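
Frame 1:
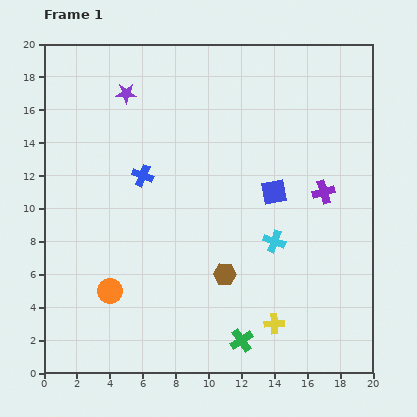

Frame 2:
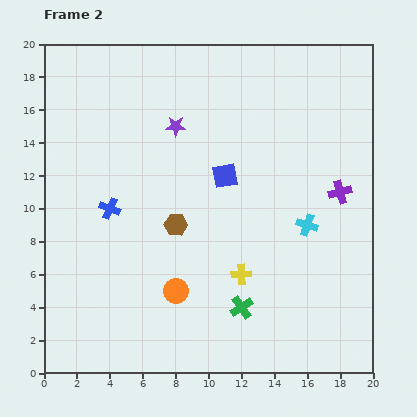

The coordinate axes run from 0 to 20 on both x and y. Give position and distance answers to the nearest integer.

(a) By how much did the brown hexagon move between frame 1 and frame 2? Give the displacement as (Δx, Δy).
(-3, 3)

The brown hexagon was at (11, 6) in frame 1 and (8, 9) in frame 2.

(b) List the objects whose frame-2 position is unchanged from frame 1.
none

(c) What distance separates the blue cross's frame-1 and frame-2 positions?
3

The blue cross moved from (6, 12) to (4, 10), a distance of √(2² + 2²) ≈ 3.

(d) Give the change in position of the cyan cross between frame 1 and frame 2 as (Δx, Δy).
(2, 1)

The cyan cross was at (14, 8) in frame 1 and (16, 9) in frame 2.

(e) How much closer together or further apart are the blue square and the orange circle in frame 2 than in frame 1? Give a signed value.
-4

Distance in frame 1: 12. Distance in frame 2: 8.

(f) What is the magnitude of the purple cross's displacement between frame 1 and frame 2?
1

The purple cross moved from (17, 11) to (18, 11), a distance of √(1² + 0²) ≈ 1.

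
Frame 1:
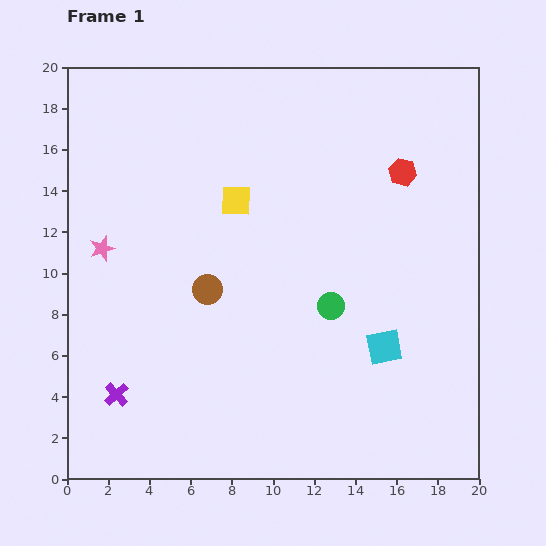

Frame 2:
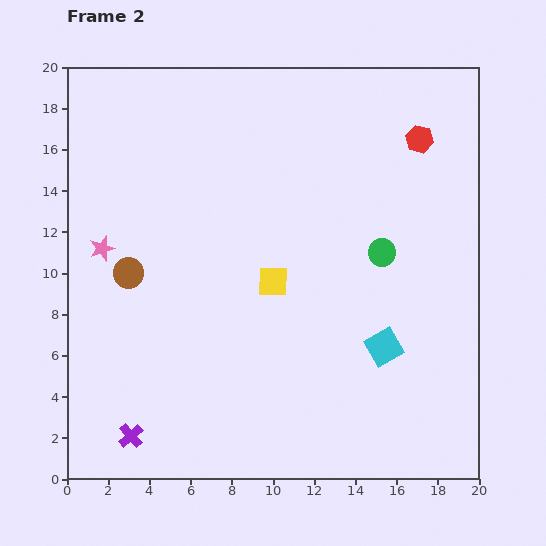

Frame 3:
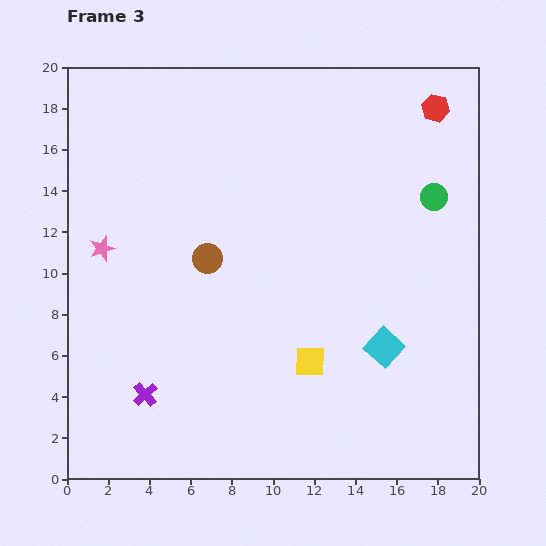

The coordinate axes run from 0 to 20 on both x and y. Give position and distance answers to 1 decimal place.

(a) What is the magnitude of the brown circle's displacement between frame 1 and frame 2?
3.9

The brown circle moved from (6.8, 9.2) to (3.0, 10.0), a distance of √(3.8² + 0.8²) ≈ 3.9.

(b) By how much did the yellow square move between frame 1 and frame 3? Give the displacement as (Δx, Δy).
(3.6, -7.8)

The yellow square was at (8.2, 13.5) in frame 1 and (11.8, 5.7) in frame 3.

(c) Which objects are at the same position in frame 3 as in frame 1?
the cyan square, the pink star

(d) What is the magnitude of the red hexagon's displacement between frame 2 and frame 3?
1.7

The red hexagon moved from (17.1, 16.5) to (17.9, 18.0), a distance of √(0.8² + 1.5²) ≈ 1.7.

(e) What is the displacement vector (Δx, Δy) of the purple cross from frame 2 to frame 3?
(0.7, 2.0)

The purple cross was at (3.1, 2.1) in frame 2 and (3.8, 4.1) in frame 3.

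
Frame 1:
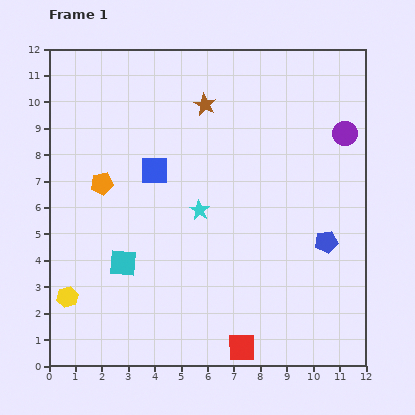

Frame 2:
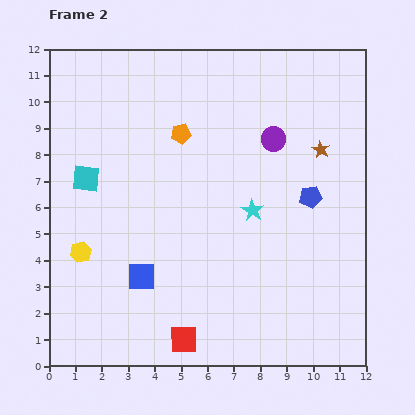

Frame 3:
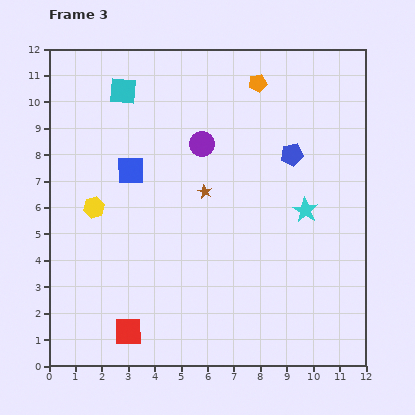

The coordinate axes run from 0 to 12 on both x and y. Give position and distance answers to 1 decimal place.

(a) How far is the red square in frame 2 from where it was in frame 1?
2.2

The red square moved from (7.3, 0.7) to (5.1, 1.0), a distance of √(2.2² + 0.3²) ≈ 2.2.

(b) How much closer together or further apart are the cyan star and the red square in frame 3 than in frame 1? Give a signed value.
+2.7

Distance in frame 1: 5.4. Distance in frame 3: 8.1.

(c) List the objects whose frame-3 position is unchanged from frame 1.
none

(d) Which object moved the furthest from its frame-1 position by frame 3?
the orange pentagon

(moved 7.0; next 6.5)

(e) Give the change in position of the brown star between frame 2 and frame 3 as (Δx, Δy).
(-4.4, -1.6)

The brown star was at (10.3, 8.2) in frame 2 and (5.9, 6.6) in frame 3.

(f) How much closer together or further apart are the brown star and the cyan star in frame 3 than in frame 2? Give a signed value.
+0.4

Distance in frame 2: 3.5. Distance in frame 3: 3.9.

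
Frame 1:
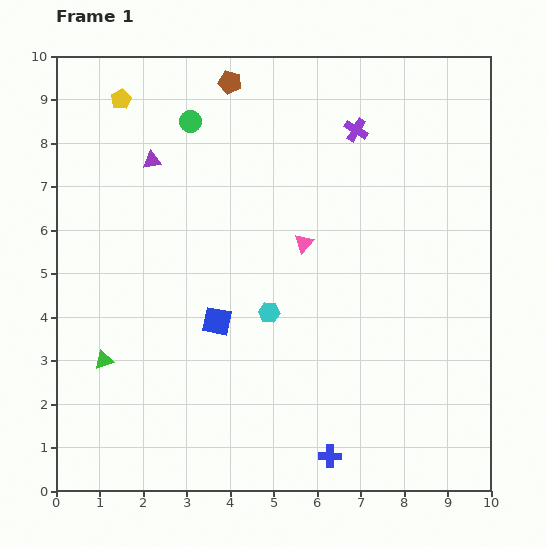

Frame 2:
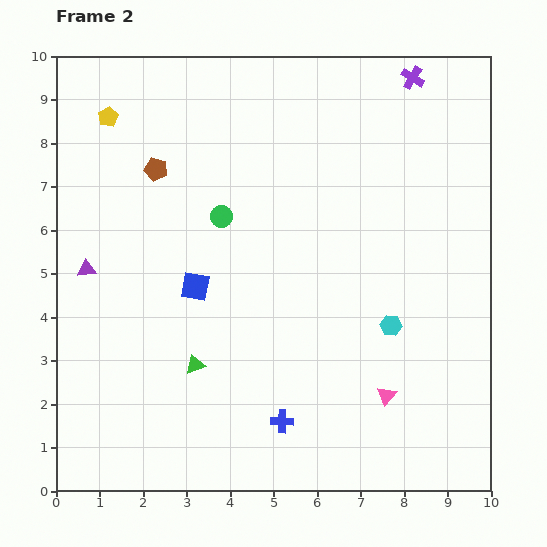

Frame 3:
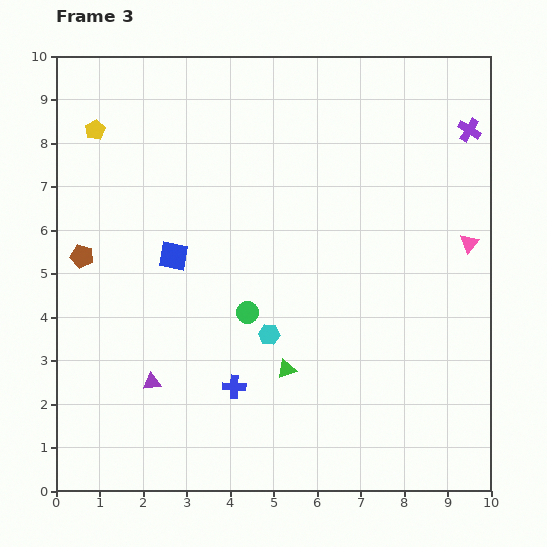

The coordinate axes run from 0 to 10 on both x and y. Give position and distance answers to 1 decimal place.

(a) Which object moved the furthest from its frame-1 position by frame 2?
the pink triangle

(moved 4.0; next 2.9)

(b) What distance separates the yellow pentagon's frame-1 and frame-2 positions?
0.5

The yellow pentagon moved from (1.5, 9.0) to (1.2, 8.6), a distance of √(0.3² + 0.4²) ≈ 0.5.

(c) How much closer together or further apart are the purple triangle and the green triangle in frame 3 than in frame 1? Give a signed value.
-1.6

Distance in frame 1: 4.7. Distance in frame 3: 3.1.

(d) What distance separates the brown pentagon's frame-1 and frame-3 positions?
5.2

The brown pentagon moved from (4.0, 9.4) to (0.6, 5.4), a distance of √(3.4² + 4.0²) ≈ 5.2.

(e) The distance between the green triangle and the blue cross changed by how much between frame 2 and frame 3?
-1.1

Distance in frame 2: 2.4. Distance in frame 3: 1.3.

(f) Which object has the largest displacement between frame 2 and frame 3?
the pink triangle

(moved 4.0; next 3.0)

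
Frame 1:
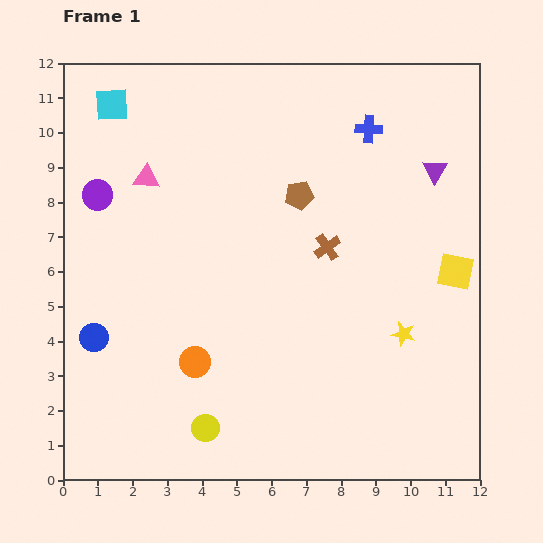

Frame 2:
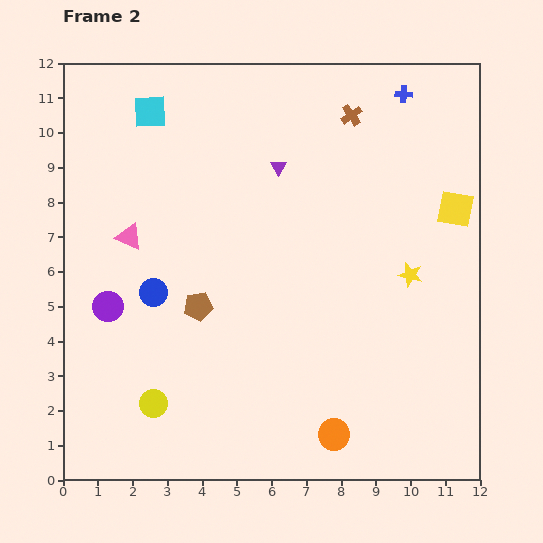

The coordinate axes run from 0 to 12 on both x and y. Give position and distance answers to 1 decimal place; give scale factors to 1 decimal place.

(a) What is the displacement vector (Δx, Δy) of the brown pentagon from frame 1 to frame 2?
(-2.9, -3.2)

The brown pentagon was at (6.8, 8.2) in frame 1 and (3.9, 5.0) in frame 2.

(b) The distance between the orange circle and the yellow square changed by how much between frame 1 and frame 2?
-0.5

Distance in frame 1: 7.9. Distance in frame 2: 7.4.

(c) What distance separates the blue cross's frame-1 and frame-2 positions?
1.4

The blue cross moved from (8.8, 10.1) to (9.8, 11.1), a distance of √(1.0² + 1.0²) ≈ 1.4.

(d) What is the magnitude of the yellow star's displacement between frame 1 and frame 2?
1.7

The yellow star moved from (9.8, 4.2) to (10.0, 5.9), a distance of √(0.2² + 1.7²) ≈ 1.7.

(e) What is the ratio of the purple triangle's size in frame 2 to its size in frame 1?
0.6×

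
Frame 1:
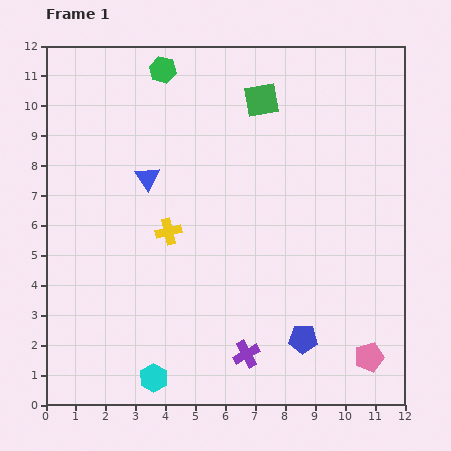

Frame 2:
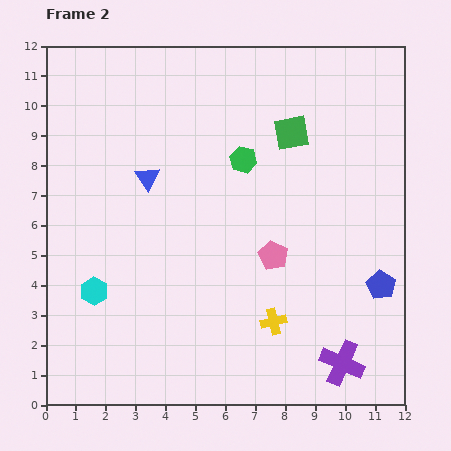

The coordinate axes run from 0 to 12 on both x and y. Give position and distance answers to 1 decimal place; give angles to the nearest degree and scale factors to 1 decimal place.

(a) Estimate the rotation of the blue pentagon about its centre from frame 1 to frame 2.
28° clockwise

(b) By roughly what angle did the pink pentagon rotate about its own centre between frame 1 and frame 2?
29° counter-clockwise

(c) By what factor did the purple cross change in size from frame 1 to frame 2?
1.7×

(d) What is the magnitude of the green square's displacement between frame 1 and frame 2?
1.5

The green square moved from (7.2, 10.2) to (8.2, 9.1), a distance of √(1.0² + 1.1²) ≈ 1.5.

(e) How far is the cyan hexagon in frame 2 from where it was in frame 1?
3.5

The cyan hexagon moved from (3.6, 0.9) to (1.6, 3.8), a distance of √(2.0² + 2.9²) ≈ 3.5.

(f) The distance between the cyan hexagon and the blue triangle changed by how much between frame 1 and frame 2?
-2.5

Distance in frame 1: 6.7. Distance in frame 2: 4.2.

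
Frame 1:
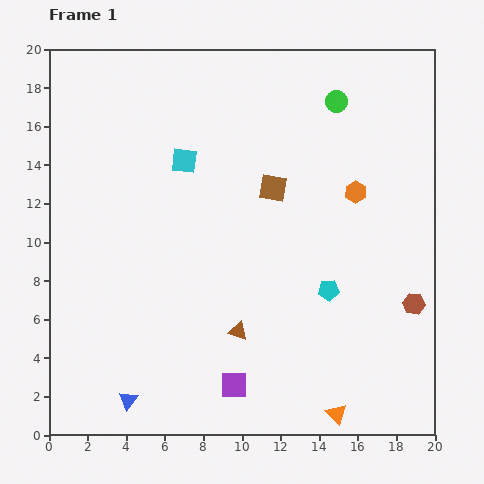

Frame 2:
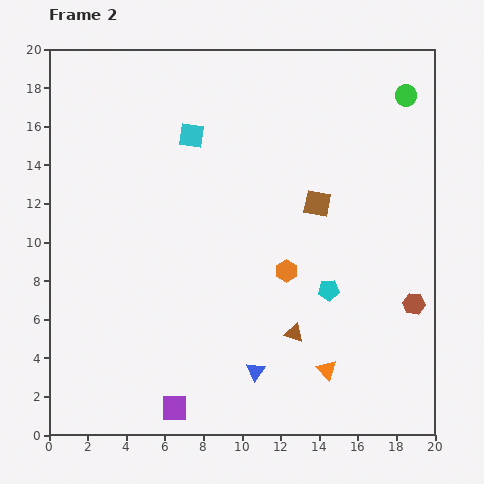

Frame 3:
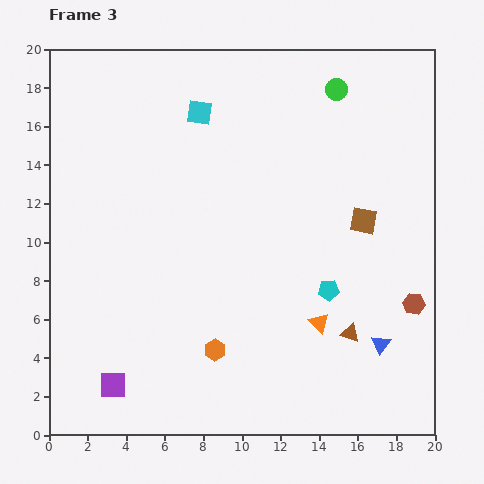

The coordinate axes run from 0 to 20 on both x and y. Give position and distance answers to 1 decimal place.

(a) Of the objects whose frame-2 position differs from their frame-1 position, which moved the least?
the cyan square

(moved 1.4)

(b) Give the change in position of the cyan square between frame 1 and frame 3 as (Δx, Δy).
(0.8, 2.5)

The cyan square was at (7.0, 14.2) in frame 1 and (7.8, 16.7) in frame 3.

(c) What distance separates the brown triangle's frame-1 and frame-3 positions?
5.8

The brown triangle moved from (9.8, 5.4) to (15.6, 5.3), a distance of √(5.8² + 0.1²) ≈ 5.8.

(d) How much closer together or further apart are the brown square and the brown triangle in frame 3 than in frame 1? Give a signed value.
-1.8

Distance in frame 1: 7.6. Distance in frame 3: 5.8.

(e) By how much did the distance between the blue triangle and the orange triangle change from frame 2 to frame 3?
-0.3

Distance in frame 2: 3.7. Distance in frame 3: 3.4.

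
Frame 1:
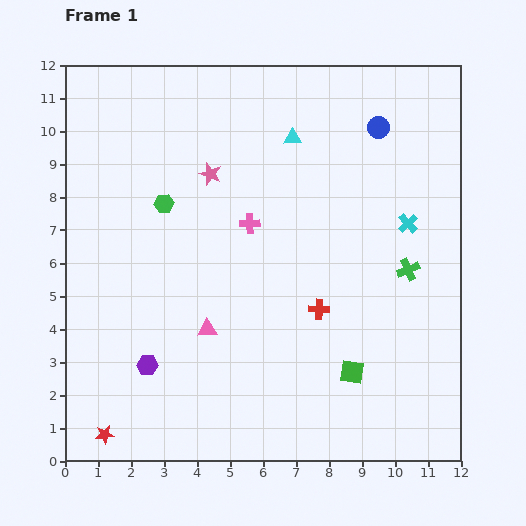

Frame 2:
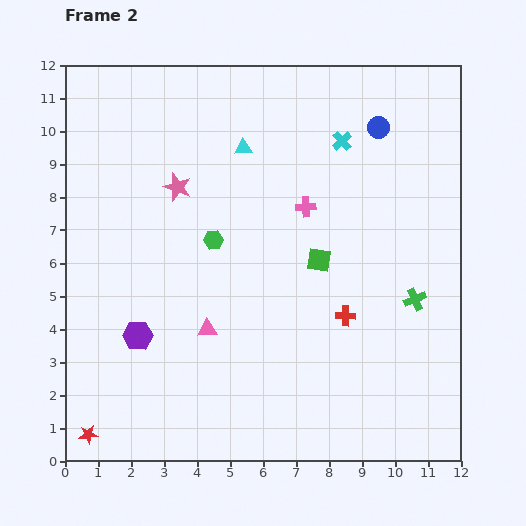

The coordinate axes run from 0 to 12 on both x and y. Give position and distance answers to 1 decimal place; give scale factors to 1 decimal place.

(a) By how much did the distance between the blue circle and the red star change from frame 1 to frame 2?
+0.3

Distance in frame 1: 12.5. Distance in frame 2: 12.8.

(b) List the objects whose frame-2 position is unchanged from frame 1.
the pink triangle, the blue circle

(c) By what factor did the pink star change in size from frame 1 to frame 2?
1.3×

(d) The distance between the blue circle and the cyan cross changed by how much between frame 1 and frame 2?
-1.8

Distance in frame 1: 3.0. Distance in frame 2: 1.2.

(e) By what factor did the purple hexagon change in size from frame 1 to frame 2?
1.4×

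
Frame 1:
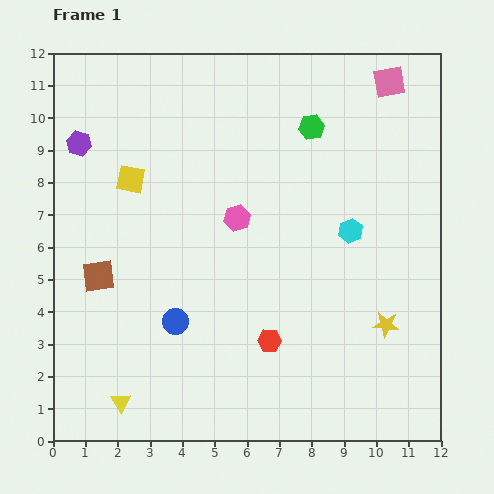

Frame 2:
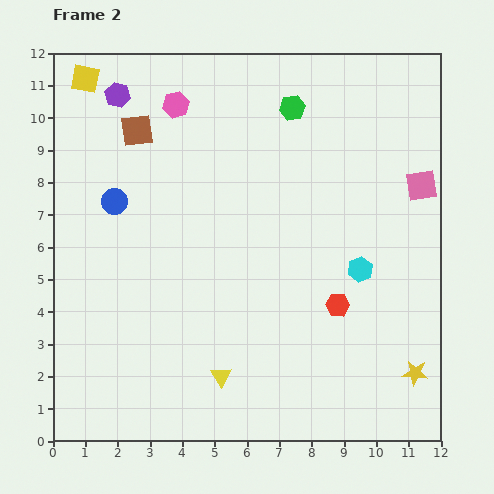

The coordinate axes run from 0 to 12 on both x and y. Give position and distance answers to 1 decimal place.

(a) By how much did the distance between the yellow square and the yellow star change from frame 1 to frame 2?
+4.6

Distance in frame 1: 9.1. Distance in frame 2: 13.7.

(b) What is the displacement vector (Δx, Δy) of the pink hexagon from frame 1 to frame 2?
(-1.9, 3.5)

The pink hexagon was at (5.7, 6.9) in frame 1 and (3.8, 10.4) in frame 2.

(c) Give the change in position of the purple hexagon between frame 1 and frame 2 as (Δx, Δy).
(1.2, 1.5)

The purple hexagon was at (0.8, 9.2) in frame 1 and (2.0, 10.7) in frame 2.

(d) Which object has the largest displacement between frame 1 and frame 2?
the brown square

(moved 4.7; next 4.2)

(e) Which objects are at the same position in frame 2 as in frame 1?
none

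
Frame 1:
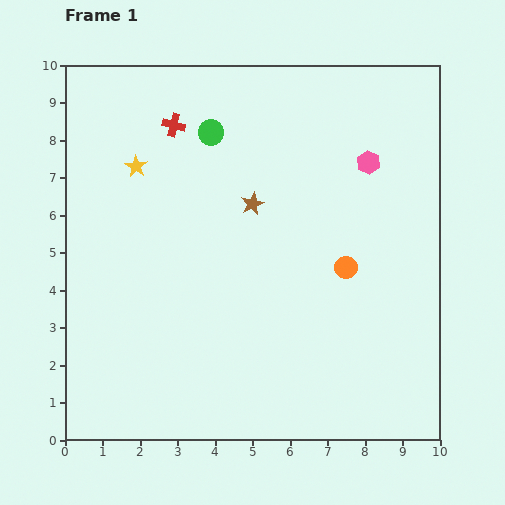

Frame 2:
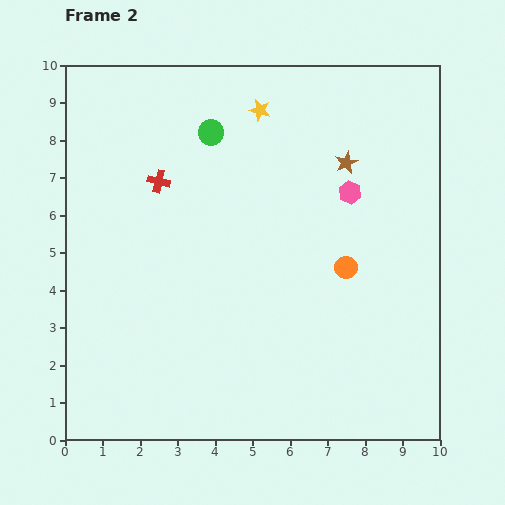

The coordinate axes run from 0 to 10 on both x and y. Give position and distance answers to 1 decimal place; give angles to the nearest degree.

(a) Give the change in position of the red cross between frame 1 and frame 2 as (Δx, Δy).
(-0.4, -1.5)

The red cross was at (2.9, 8.4) in frame 1 and (2.5, 6.9) in frame 2.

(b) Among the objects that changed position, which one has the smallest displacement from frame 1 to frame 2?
the pink hexagon

(moved 0.9)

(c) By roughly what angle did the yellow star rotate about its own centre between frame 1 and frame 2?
18° counter-clockwise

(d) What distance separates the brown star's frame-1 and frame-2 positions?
2.7

The brown star moved from (5.0, 6.3) to (7.5, 7.4), a distance of √(2.5² + 1.1²) ≈ 2.7.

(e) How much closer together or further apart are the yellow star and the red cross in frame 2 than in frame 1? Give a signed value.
+1.8

Distance in frame 1: 1.5. Distance in frame 2: 3.3.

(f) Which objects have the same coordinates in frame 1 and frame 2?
the green circle, the orange circle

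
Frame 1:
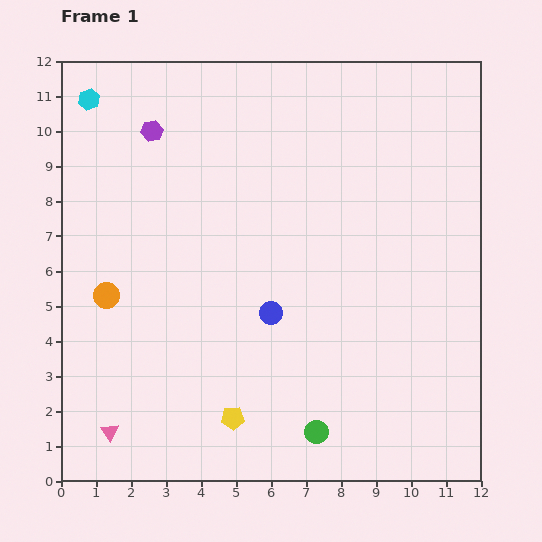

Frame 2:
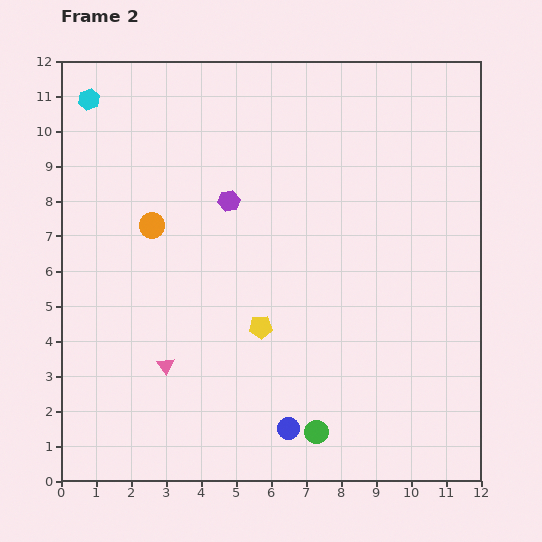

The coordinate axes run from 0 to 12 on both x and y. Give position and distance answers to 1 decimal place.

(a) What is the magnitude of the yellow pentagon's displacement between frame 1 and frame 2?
2.7

The yellow pentagon moved from (4.9, 1.8) to (5.7, 4.4), a distance of √(0.8² + 2.6²) ≈ 2.7.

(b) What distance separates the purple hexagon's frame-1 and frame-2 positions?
3.0

The purple hexagon moved from (2.6, 10.0) to (4.8, 8.0), a distance of √(2.2² + 2.0²) ≈ 3.0.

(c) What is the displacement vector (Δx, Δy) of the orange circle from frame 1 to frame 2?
(1.3, 2.0)

The orange circle was at (1.3, 5.3) in frame 1 and (2.6, 7.3) in frame 2.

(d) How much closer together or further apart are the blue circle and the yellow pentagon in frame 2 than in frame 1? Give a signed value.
-0.2

Distance in frame 1: 3.2. Distance in frame 2: 3.0.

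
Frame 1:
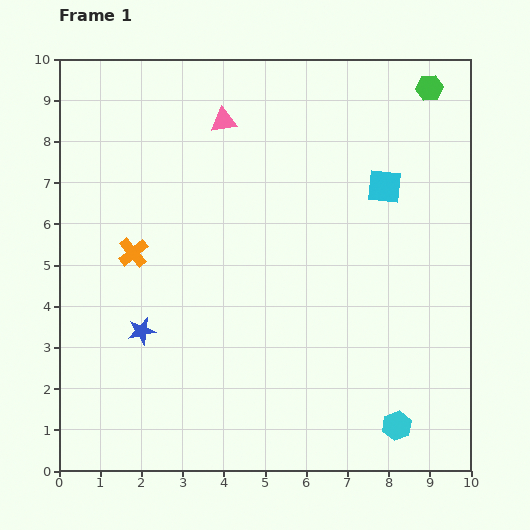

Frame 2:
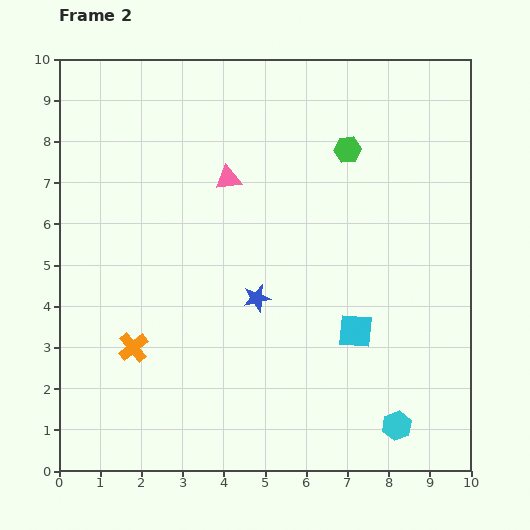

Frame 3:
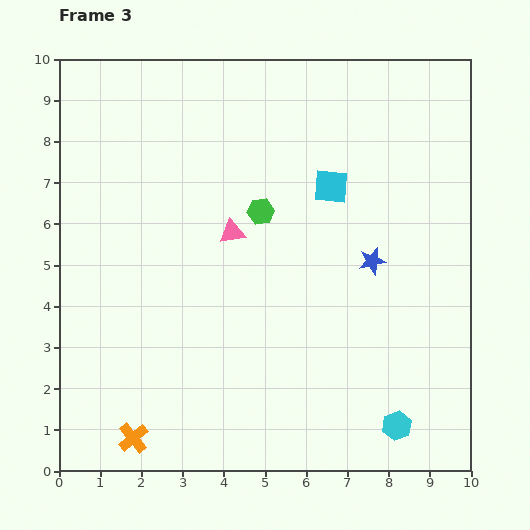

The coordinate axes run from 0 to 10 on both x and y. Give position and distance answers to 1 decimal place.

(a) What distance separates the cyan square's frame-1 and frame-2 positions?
3.6

The cyan square moved from (7.9, 6.9) to (7.2, 3.4), a distance of √(0.7² + 3.5²) ≈ 3.6.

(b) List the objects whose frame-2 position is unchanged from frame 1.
the cyan hexagon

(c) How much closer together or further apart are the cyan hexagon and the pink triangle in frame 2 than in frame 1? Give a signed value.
-1.2

Distance in frame 1: 8.5. Distance in frame 2: 7.3.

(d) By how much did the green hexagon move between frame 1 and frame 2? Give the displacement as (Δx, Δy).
(-2.0, -1.5)

The green hexagon was at (9.0, 9.3) in frame 1 and (7.0, 7.8) in frame 2.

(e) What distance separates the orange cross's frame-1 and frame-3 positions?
4.5

The orange cross moved from (1.8, 5.3) to (1.8, 0.8), a distance of √(0.0² + 4.5²) ≈ 4.5.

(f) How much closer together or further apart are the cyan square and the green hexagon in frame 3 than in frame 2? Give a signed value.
-2.6

Distance in frame 2: 4.4. Distance in frame 3: 1.8.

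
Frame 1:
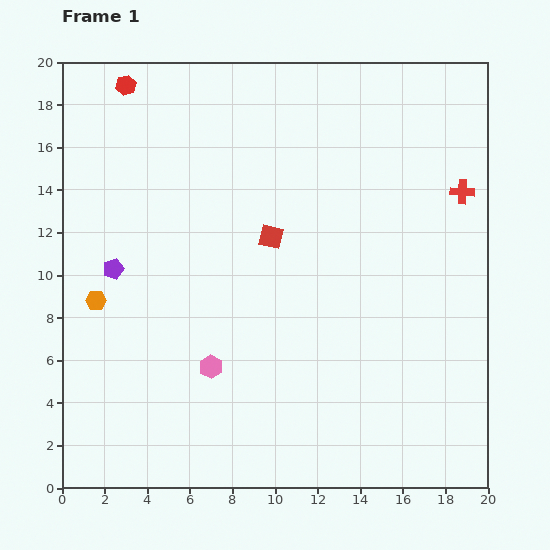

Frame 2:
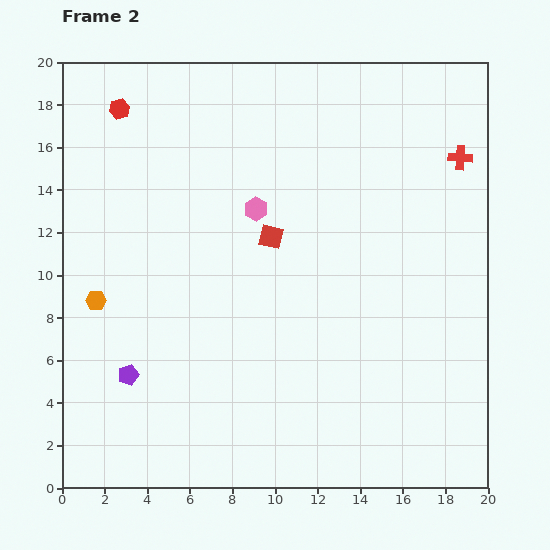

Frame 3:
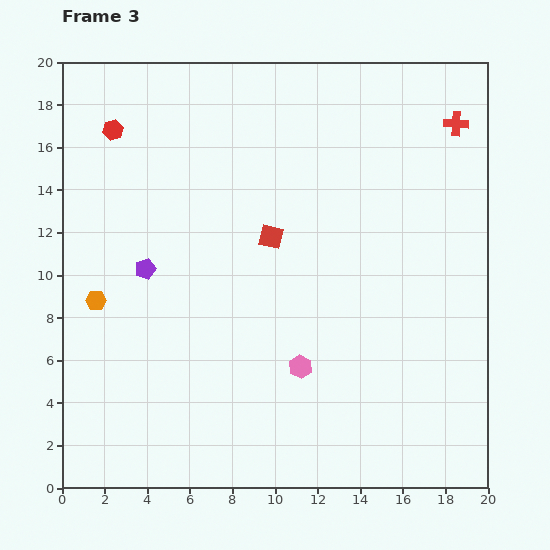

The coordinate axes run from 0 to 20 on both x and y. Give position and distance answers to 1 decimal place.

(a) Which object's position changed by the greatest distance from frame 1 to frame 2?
the pink hexagon

(moved 7.7; next 5.0)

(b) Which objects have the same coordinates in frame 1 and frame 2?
the red square, the orange hexagon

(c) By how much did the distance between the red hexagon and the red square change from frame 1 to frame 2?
-0.5

Distance in frame 1: 9.8. Distance in frame 2: 9.3.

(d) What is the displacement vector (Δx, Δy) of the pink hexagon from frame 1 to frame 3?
(4.2, 0.0)

The pink hexagon was at (7.0, 5.7) in frame 1 and (11.2, 5.7) in frame 3.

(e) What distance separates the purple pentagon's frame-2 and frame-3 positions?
5.1

The purple pentagon moved from (3.1, 5.3) to (3.9, 10.3), a distance of √(0.8² + 5.0²) ≈ 5.1.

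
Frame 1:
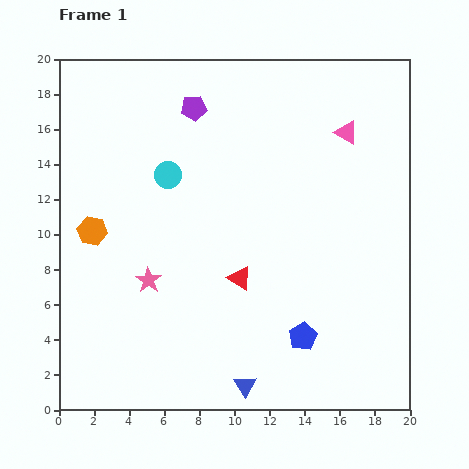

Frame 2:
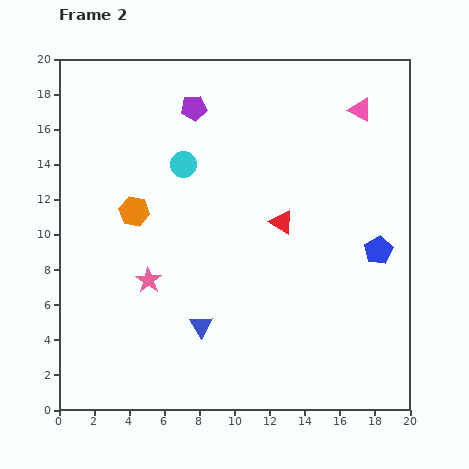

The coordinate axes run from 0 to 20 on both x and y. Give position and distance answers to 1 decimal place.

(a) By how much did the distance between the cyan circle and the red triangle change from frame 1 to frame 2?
-0.7

Distance in frame 1: 7.2. Distance in frame 2: 6.5.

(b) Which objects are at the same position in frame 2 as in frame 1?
the purple pentagon, the pink star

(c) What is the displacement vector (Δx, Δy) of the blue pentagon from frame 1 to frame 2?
(4.3, 4.9)

The blue pentagon was at (13.9, 4.2) in frame 1 and (18.2, 9.1) in frame 2.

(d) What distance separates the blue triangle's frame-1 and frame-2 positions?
4.2

The blue triangle moved from (10.6, 1.4) to (8.1, 4.8), a distance of √(2.5² + 3.4²) ≈ 4.2.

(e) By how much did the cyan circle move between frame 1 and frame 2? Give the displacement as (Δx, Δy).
(0.9, 0.6)

The cyan circle was at (6.2, 13.4) in frame 1 and (7.1, 14.0) in frame 2.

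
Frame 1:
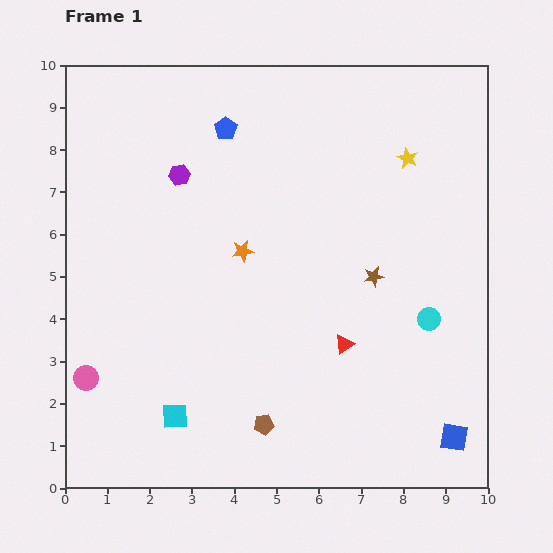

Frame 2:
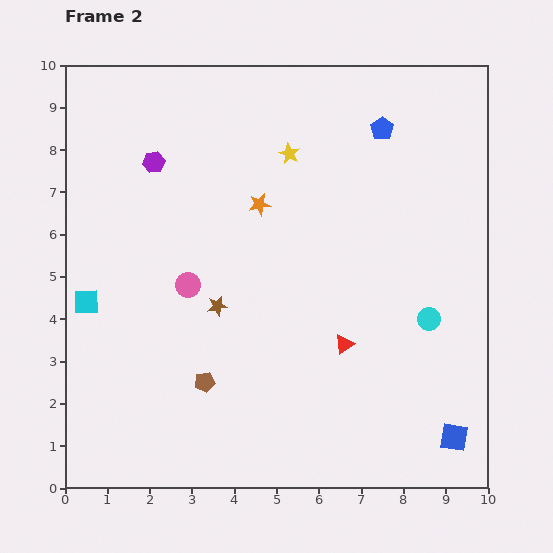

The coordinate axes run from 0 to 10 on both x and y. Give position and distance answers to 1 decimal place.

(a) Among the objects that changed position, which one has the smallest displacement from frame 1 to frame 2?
the purple hexagon

(moved 0.7)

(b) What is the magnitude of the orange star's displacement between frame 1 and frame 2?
1.2

The orange star moved from (4.2, 5.6) to (4.6, 6.7), a distance of √(0.4² + 1.1²) ≈ 1.2.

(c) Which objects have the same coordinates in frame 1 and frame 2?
the cyan circle, the blue square, the red triangle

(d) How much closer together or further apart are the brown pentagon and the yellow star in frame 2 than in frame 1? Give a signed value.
-1.4

Distance in frame 1: 7.2. Distance in frame 2: 5.8.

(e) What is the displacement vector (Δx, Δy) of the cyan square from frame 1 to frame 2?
(-2.1, 2.7)

The cyan square was at (2.6, 1.7) in frame 1 and (0.5, 4.4) in frame 2.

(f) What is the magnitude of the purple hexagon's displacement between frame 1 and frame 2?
0.7

The purple hexagon moved from (2.7, 7.4) to (2.1, 7.7), a distance of √(0.6² + 0.3²) ≈ 0.7.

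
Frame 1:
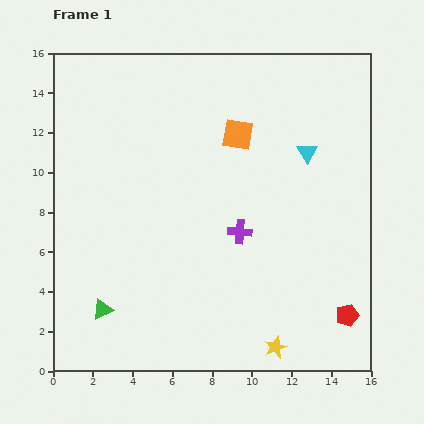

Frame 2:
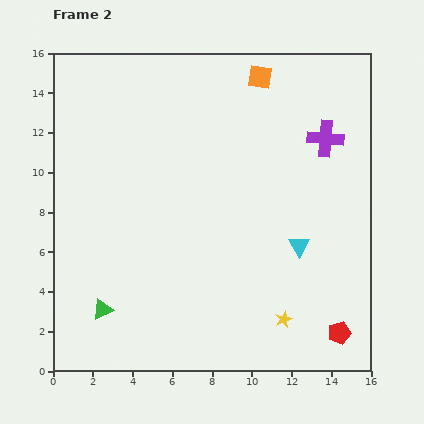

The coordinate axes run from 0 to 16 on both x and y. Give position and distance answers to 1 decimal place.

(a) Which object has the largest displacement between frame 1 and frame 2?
the purple cross

(moved 6.4; next 4.7)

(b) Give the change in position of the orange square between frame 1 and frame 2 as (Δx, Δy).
(1.1, 2.9)

The orange square was at (9.3, 11.9) in frame 1 and (10.4, 14.8) in frame 2.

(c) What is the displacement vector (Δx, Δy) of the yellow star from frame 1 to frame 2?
(0.4, 1.4)

The yellow star was at (11.2, 1.2) in frame 1 and (11.6, 2.6) in frame 2.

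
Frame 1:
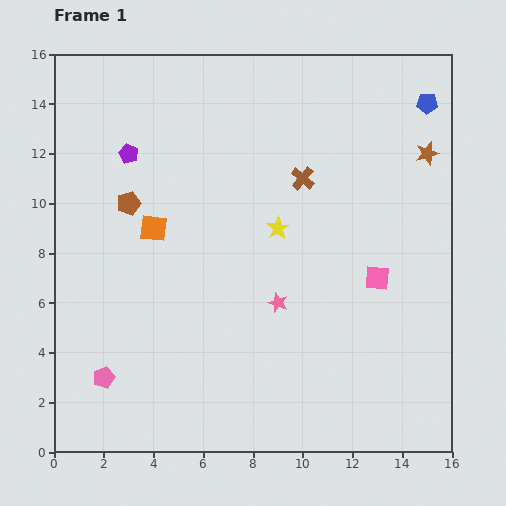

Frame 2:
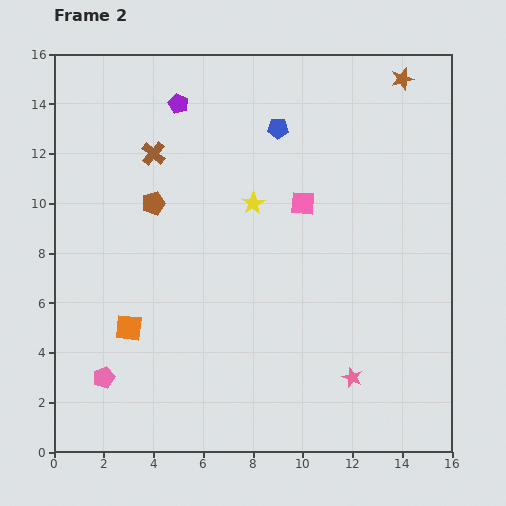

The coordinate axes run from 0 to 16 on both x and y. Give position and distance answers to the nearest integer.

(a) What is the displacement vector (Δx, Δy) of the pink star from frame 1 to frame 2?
(3, -3)

The pink star was at (9, 6) in frame 1 and (12, 3) in frame 2.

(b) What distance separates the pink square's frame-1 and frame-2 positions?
4

The pink square moved from (13, 7) to (10, 10), a distance of √(3² + 3²) ≈ 4.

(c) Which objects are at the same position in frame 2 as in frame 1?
the pink pentagon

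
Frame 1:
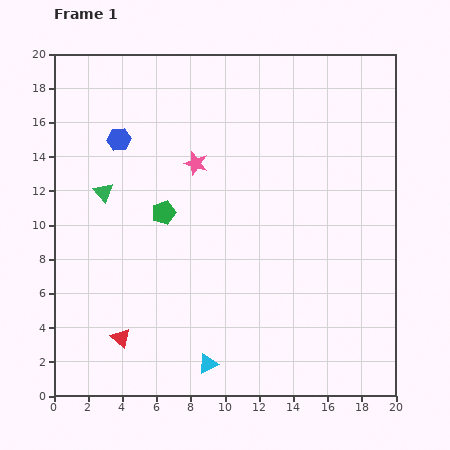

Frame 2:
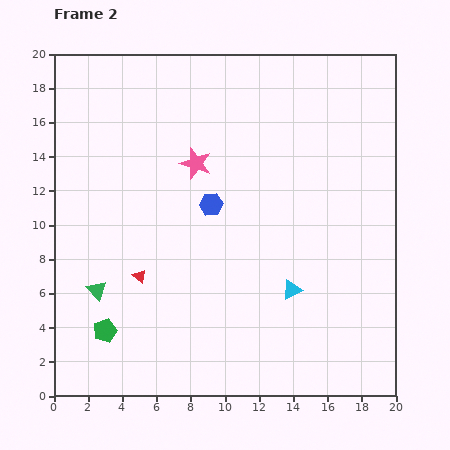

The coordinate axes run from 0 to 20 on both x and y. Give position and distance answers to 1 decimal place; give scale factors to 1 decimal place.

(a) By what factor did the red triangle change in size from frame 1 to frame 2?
0.7×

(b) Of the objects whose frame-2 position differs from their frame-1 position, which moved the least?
the red triangle

(moved 3.8)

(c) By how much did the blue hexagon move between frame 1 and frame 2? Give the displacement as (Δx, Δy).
(5.4, -3.8)

The blue hexagon was at (3.8, 15.0) in frame 1 and (9.2, 11.2) in frame 2.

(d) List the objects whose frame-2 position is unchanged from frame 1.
the pink star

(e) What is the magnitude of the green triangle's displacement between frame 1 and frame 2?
5.7

The green triangle moved from (2.9, 11.9) to (2.5, 6.2), a distance of √(0.4² + 5.7²) ≈ 5.7.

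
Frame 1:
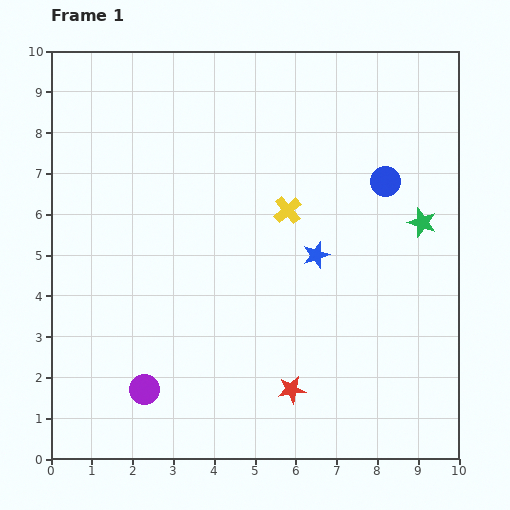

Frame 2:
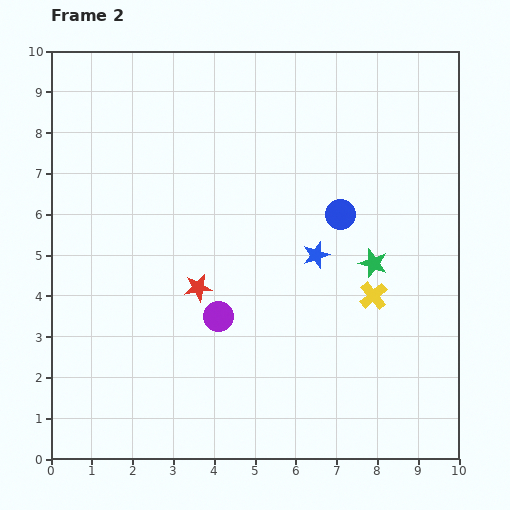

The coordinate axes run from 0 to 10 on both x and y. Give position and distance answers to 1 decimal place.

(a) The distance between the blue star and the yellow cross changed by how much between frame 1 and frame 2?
+0.4

Distance in frame 1: 1.3. Distance in frame 2: 1.7.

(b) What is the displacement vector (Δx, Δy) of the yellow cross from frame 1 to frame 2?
(2.1, -2.1)

The yellow cross was at (5.8, 6.1) in frame 1 and (7.9, 4.0) in frame 2.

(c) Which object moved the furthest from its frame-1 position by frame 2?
the red star

(moved 3.4; next 3.0)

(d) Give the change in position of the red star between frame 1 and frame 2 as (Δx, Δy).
(-2.3, 2.5)

The red star was at (5.9, 1.7) in frame 1 and (3.6, 4.2) in frame 2.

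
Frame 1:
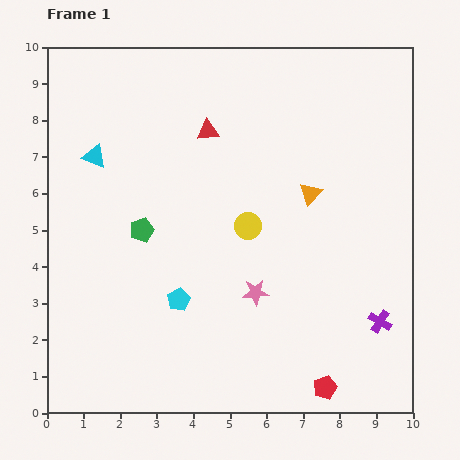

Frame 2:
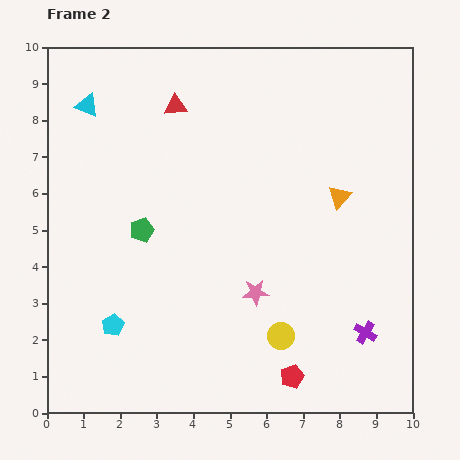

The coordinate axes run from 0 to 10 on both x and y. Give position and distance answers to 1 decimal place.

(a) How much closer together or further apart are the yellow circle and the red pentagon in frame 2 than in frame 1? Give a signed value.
-3.8

Distance in frame 1: 4.9. Distance in frame 2: 1.1.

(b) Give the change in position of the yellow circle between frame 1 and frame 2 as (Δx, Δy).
(0.9, -3.0)

The yellow circle was at (5.5, 5.1) in frame 1 and (6.4, 2.1) in frame 2.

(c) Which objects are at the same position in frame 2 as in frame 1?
the green pentagon, the pink star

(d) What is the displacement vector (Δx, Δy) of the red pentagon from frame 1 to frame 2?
(-0.9, 0.3)

The red pentagon was at (7.6, 0.7) in frame 1 and (6.7, 1.0) in frame 2.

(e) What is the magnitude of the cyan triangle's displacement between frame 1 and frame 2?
1.4

The cyan triangle moved from (1.3, 7.0) to (1.1, 8.4), a distance of √(0.2² + 1.4²) ≈ 1.4.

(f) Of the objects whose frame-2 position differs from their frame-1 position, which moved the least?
the purple cross

(moved 0.5)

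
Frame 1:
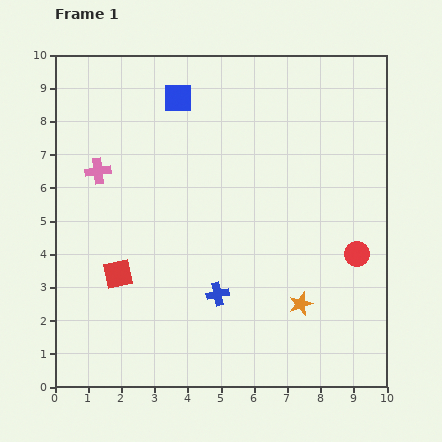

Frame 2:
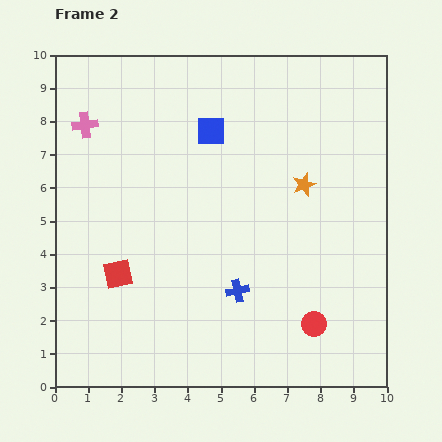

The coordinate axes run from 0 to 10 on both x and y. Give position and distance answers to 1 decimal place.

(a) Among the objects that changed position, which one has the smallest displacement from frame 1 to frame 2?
the blue cross

(moved 0.6)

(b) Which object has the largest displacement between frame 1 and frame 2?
the orange star

(moved 3.6; next 2.5)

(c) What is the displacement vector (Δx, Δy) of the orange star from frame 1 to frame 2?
(0.1, 3.6)

The orange star was at (7.4, 2.5) in frame 1 and (7.5, 6.1) in frame 2.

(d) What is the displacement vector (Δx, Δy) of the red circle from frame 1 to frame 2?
(-1.3, -2.1)

The red circle was at (9.1, 4.0) in frame 1 and (7.8, 1.9) in frame 2.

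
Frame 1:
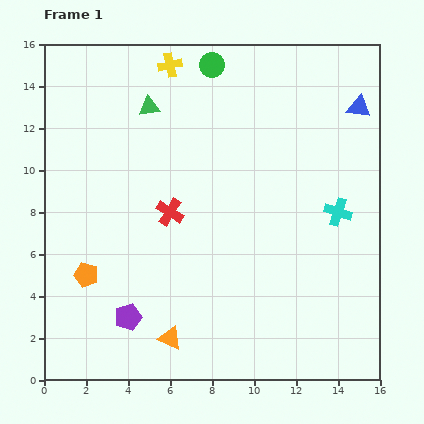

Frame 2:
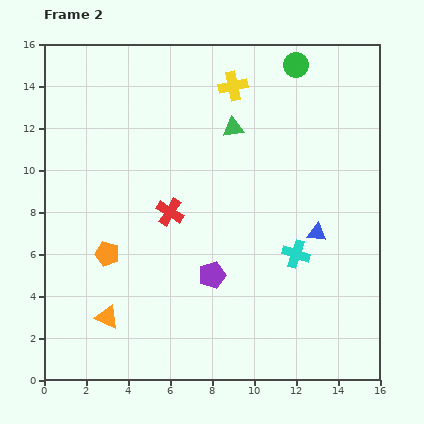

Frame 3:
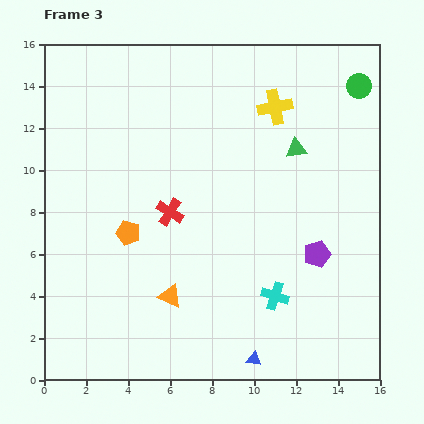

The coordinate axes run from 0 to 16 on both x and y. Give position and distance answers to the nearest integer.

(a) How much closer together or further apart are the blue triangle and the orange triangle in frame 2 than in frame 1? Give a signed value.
-3

Distance in frame 1: 14. Distance in frame 2: 11.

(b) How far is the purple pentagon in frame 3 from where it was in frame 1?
9

The purple pentagon moved from (4, 3) to (13, 6), a distance of √(9² + 3²) ≈ 9.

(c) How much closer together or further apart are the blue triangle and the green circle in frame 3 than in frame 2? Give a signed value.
+6

Distance in frame 2: 8. Distance in frame 3: 14.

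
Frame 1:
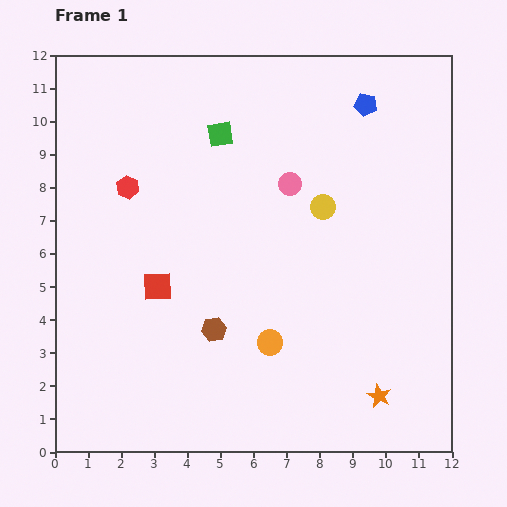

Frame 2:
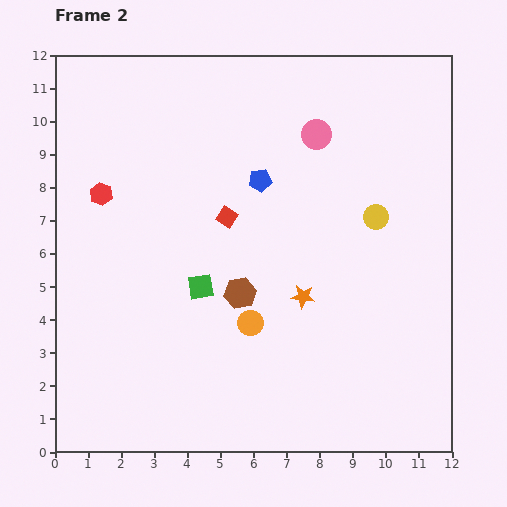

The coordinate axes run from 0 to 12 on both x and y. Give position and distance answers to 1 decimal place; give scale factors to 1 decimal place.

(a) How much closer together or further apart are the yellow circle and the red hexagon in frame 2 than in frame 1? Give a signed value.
+2.4

Distance in frame 1: 5.9. Distance in frame 2: 8.3.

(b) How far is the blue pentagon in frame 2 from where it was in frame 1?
3.9

The blue pentagon moved from (9.4, 10.5) to (6.2, 8.2), a distance of √(3.2² + 2.3²) ≈ 3.9.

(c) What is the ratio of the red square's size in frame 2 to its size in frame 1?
0.6×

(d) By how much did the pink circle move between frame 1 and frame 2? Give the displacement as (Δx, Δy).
(0.8, 1.5)

The pink circle was at (7.1, 8.1) in frame 1 and (7.9, 9.6) in frame 2.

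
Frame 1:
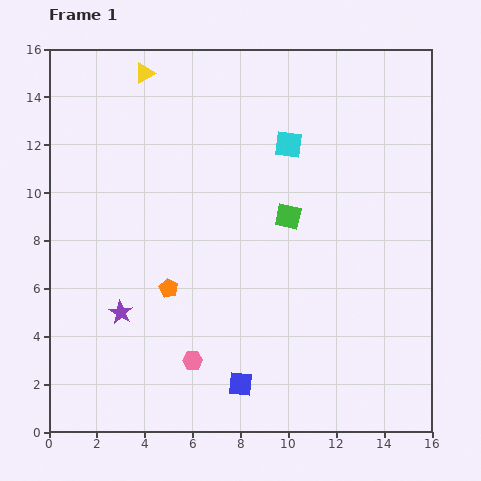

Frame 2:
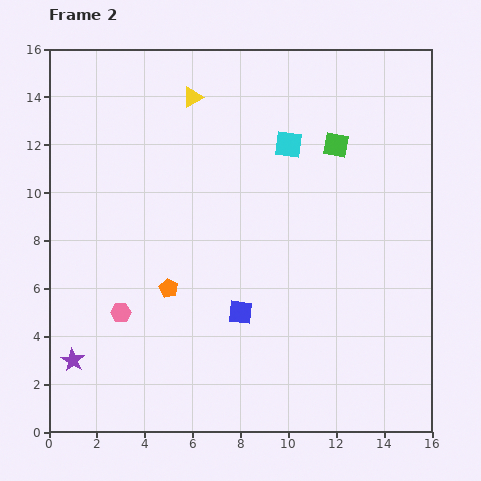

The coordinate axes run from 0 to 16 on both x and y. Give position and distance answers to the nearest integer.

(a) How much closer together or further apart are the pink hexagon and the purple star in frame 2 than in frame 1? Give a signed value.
-1

Distance in frame 1: 4. Distance in frame 2: 3.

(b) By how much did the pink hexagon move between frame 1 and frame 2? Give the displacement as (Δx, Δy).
(-3, 2)

The pink hexagon was at (6, 3) in frame 1 and (3, 5) in frame 2.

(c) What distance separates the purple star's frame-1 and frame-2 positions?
3

The purple star moved from (3, 5) to (1, 3), a distance of √(2² + 2²) ≈ 3.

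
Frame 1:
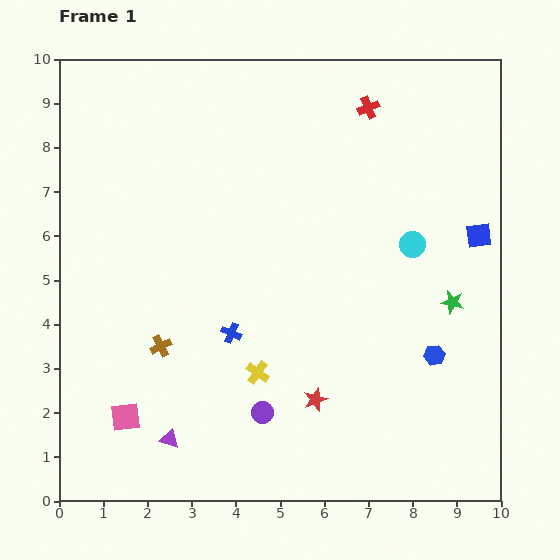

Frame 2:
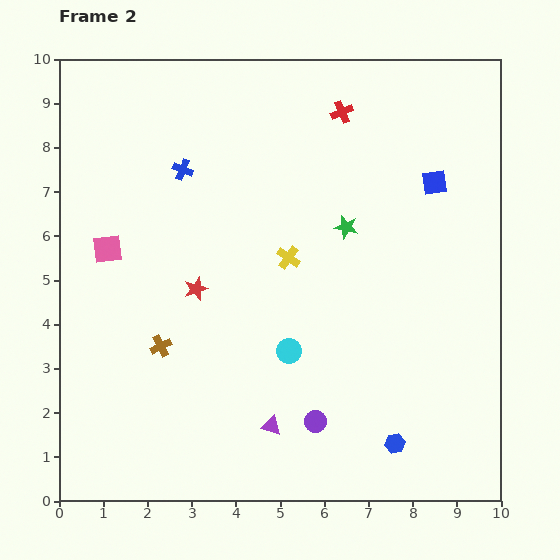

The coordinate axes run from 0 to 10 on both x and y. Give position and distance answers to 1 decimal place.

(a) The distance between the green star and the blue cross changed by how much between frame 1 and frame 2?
-1.1

Distance in frame 1: 5.0. Distance in frame 2: 3.9.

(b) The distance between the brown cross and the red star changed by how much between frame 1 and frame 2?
-2.2

Distance in frame 1: 3.7. Distance in frame 2: 1.5.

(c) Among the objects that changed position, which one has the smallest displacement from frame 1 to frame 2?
the red cross

(moved 0.6)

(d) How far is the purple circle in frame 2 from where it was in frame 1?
1.2

The purple circle moved from (4.6, 2.0) to (5.8, 1.8), a distance of √(1.2² + 0.2²) ≈ 1.2.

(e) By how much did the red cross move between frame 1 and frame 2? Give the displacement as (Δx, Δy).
(-0.6, -0.1)

The red cross was at (7.0, 8.9) in frame 1 and (6.4, 8.8) in frame 2.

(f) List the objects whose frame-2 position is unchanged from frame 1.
the brown cross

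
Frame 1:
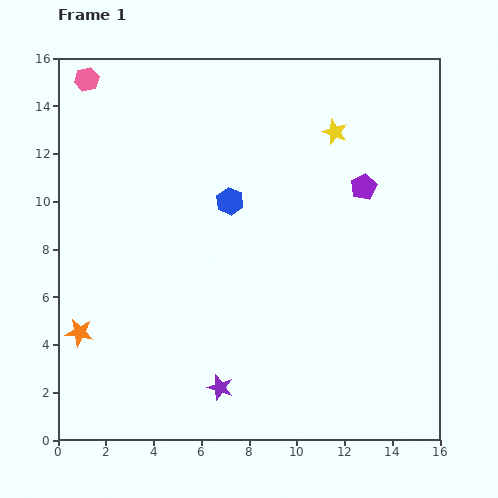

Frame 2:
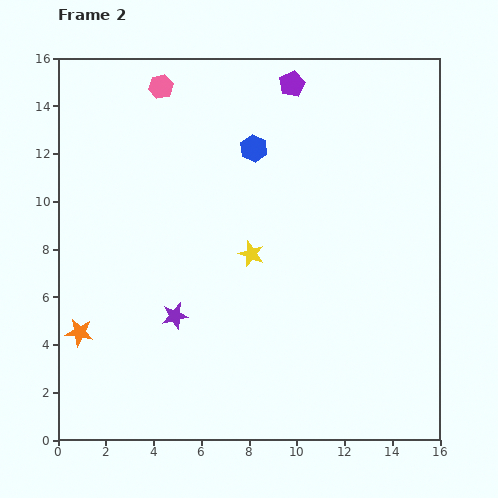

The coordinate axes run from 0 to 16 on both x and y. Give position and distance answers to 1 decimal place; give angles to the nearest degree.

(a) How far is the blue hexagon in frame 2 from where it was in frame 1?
2.4

The blue hexagon moved from (7.2, 10.0) to (8.2, 12.2), a distance of √(1.0² + 2.2²) ≈ 2.4.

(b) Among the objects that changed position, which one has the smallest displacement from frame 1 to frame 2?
the blue hexagon

(moved 2.4)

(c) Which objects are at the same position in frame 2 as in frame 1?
the orange star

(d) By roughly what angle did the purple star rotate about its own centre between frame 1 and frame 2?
30° counter-clockwise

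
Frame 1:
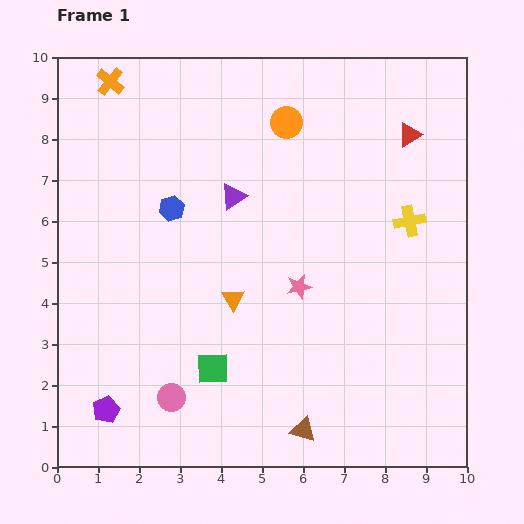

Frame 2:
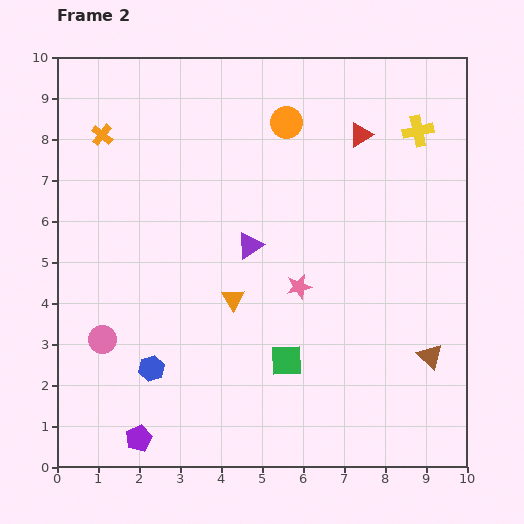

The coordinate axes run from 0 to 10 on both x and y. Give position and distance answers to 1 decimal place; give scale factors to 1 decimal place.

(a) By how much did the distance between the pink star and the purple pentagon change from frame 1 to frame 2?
-0.2

Distance in frame 1: 5.6. Distance in frame 2: 5.4.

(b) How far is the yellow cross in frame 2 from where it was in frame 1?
2.2

The yellow cross moved from (8.6, 6.0) to (8.8, 8.2), a distance of √(0.2² + 2.2²) ≈ 2.2.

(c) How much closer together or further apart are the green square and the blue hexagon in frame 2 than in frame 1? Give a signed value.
-0.7

Distance in frame 1: 4.0. Distance in frame 2: 3.3.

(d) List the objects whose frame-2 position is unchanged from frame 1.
the orange triangle, the orange circle, the pink star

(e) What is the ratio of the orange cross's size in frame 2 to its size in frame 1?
0.8×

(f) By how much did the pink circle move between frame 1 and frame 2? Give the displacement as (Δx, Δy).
(-1.7, 1.4)

The pink circle was at (2.8, 1.7) in frame 1 and (1.1, 3.1) in frame 2.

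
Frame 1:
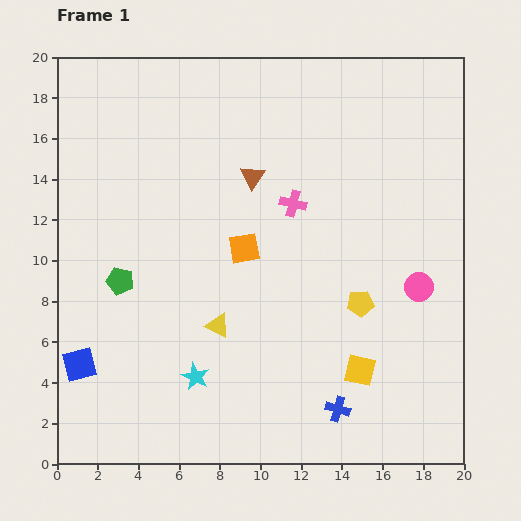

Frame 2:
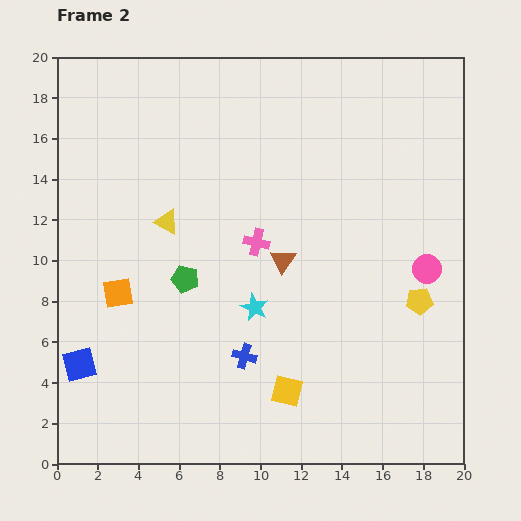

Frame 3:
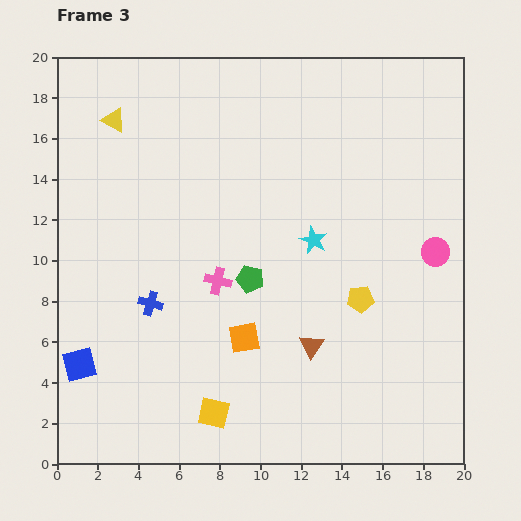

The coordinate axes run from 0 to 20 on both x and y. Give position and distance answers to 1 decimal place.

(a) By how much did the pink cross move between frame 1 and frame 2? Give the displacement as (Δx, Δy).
(-1.8, -1.9)

The pink cross was at (11.6, 12.8) in frame 1 and (9.8, 10.9) in frame 2.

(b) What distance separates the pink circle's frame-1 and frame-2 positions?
1.0

The pink circle moved from (17.8, 8.7) to (18.2, 9.6), a distance of √(0.4² + 0.9²) ≈ 1.0.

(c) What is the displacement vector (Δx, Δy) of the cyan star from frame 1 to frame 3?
(5.8, 6.7)

The cyan star was at (6.8, 4.3) in frame 1 and (12.6, 11.0) in frame 3.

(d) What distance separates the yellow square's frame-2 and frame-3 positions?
3.8

The yellow square moved from (11.3, 3.6) to (7.7, 2.5), a distance of √(3.6² + 1.1²) ≈ 3.8.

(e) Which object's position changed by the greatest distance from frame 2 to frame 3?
the orange square

(moved 6.6; next 5.6)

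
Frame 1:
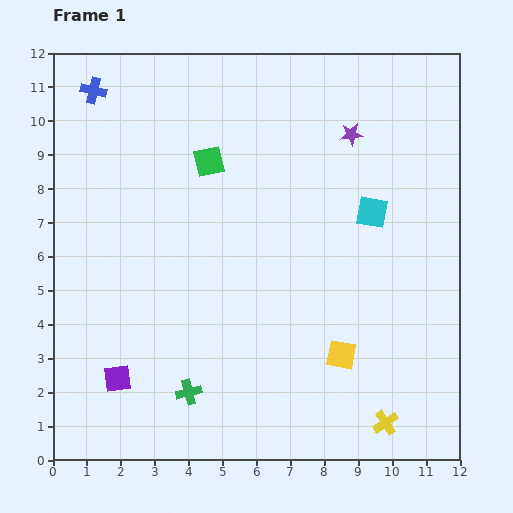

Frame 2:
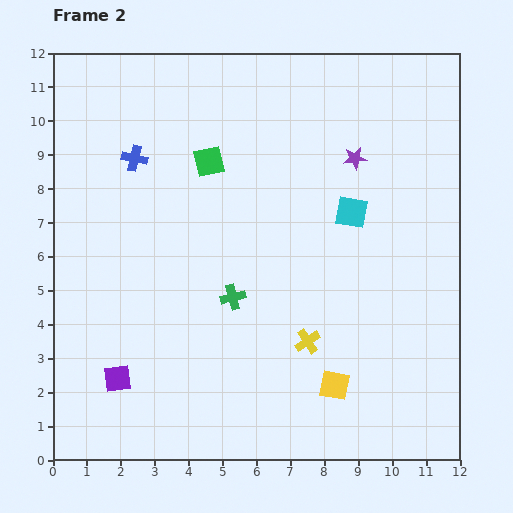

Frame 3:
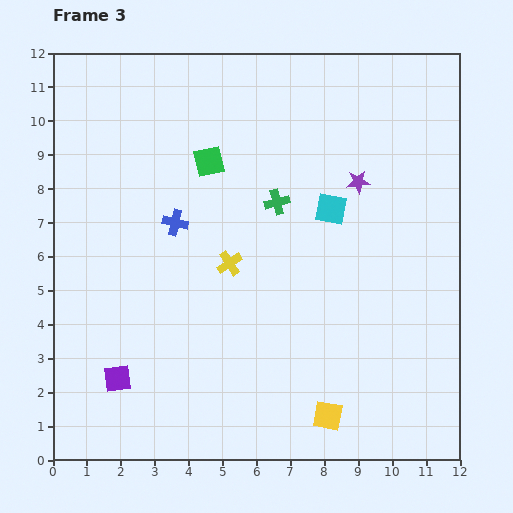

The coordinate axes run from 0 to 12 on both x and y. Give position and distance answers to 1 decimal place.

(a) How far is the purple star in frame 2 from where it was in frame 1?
0.7

The purple star moved from (8.8, 9.6) to (8.9, 8.9), a distance of √(0.1² + 0.7²) ≈ 0.7.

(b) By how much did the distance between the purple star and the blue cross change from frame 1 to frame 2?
-1.2

Distance in frame 1: 7.7. Distance in frame 2: 6.5.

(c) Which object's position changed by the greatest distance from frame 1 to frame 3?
the yellow cross

(moved 6.6; next 6.2)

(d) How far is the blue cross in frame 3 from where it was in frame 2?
2.2

The blue cross moved from (2.4, 8.9) to (3.6, 7.0), a distance of √(1.2² + 1.9²) ≈ 2.2.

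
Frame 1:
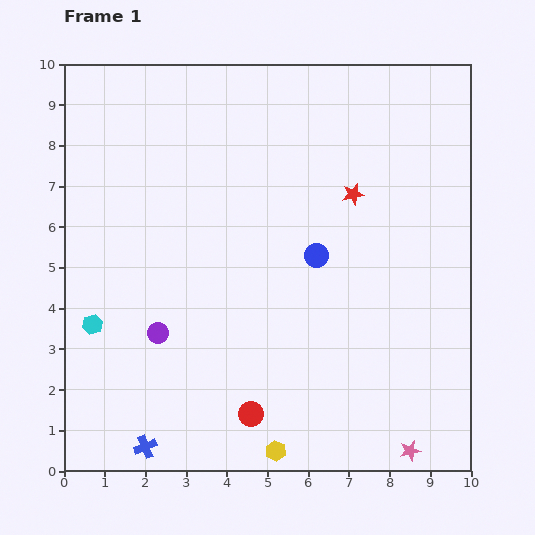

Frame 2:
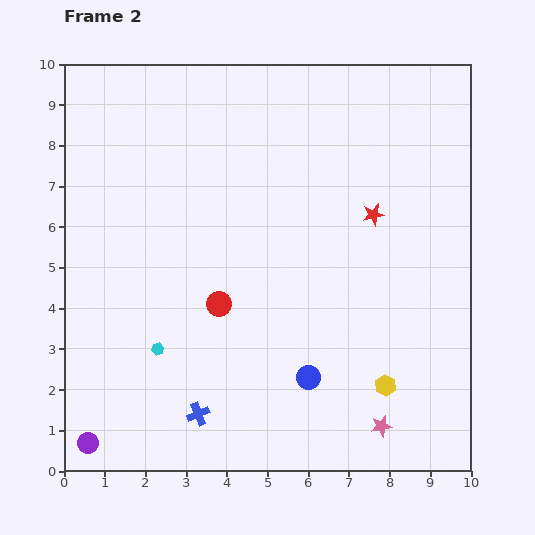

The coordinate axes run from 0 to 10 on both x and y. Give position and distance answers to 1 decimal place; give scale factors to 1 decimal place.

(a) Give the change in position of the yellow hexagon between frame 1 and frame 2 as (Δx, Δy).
(2.7, 1.6)

The yellow hexagon was at (5.2, 0.5) in frame 1 and (7.9, 2.1) in frame 2.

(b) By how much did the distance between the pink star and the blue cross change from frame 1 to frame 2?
-2.0

Distance in frame 1: 6.5. Distance in frame 2: 4.5.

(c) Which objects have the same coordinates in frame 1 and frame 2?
none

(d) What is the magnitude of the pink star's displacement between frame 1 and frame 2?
0.9

The pink star moved from (8.5, 0.5) to (7.8, 1.1), a distance of √(0.7² + 0.6²) ≈ 0.9.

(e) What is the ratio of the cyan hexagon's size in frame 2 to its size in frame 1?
0.6×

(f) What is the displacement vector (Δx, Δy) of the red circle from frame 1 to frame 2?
(-0.8, 2.7)

The red circle was at (4.6, 1.4) in frame 1 and (3.8, 4.1) in frame 2.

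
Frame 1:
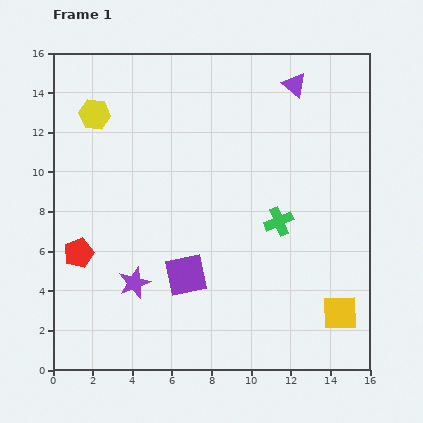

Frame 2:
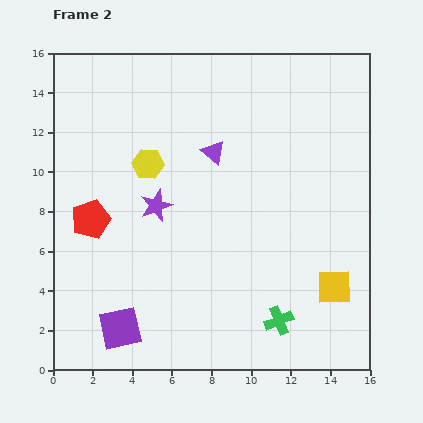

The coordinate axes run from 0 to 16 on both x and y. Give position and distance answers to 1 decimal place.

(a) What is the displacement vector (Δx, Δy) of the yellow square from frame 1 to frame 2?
(-0.3, 1.3)

The yellow square was at (14.5, 2.9) in frame 1 and (14.2, 4.2) in frame 2.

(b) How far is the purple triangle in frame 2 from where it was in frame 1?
5.3

The purple triangle moved from (12.2, 14.4) to (8.1, 11.0), a distance of √(4.1² + 3.4²) ≈ 5.3.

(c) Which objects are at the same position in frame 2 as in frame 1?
none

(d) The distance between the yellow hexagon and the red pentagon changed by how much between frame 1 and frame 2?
-3.0

Distance in frame 1: 7.0. Distance in frame 2: 4.0.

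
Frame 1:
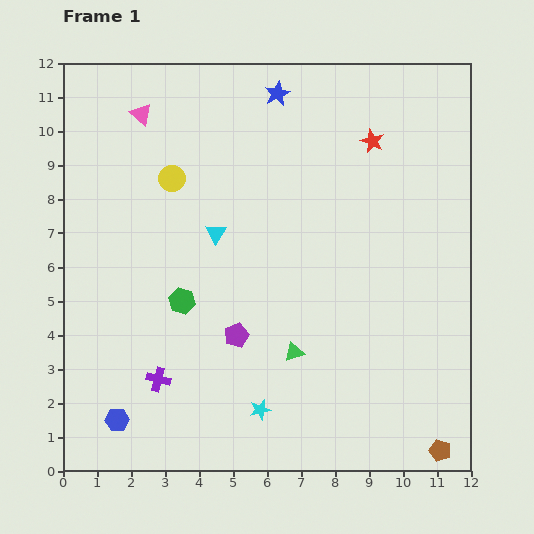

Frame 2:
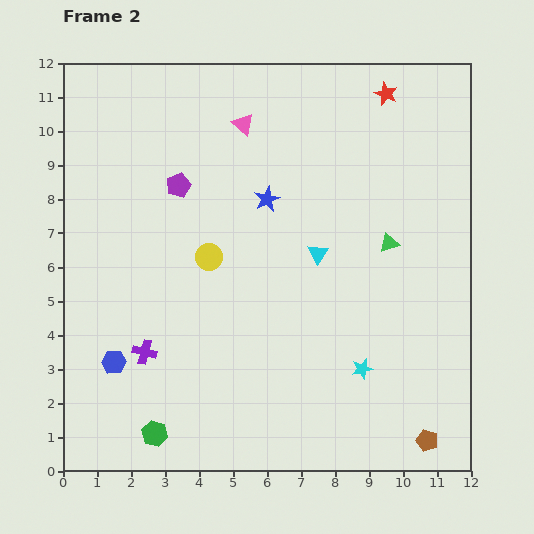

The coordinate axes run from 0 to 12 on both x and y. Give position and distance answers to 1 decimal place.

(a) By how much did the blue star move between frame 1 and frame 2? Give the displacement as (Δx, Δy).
(-0.3, -3.1)

The blue star was at (6.3, 11.1) in frame 1 and (6.0, 8.0) in frame 2.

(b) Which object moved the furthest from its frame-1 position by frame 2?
the purple pentagon

(moved 4.7; next 4.3)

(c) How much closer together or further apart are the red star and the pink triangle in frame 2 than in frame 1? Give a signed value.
-2.5

Distance in frame 1: 6.8. Distance in frame 2: 4.3.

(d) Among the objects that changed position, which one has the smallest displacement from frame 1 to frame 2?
the brown pentagon

(moved 0.5)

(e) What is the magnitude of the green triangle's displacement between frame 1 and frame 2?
4.3

The green triangle moved from (6.8, 3.5) to (9.6, 6.7), a distance of √(2.8² + 3.2²) ≈ 4.3.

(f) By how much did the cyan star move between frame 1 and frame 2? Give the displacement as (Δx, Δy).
(3.0, 1.2)

The cyan star was at (5.8, 1.8) in frame 1 and (8.8, 3.0) in frame 2.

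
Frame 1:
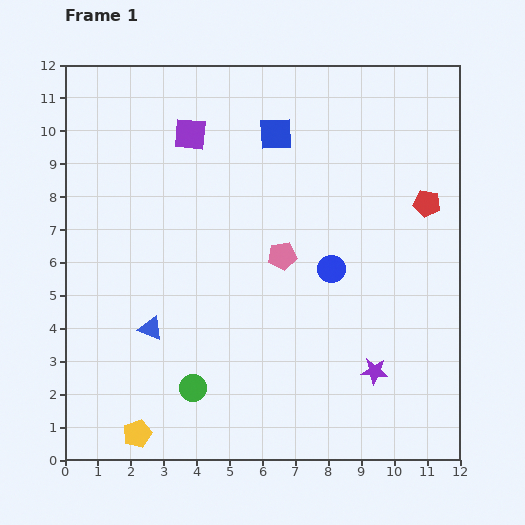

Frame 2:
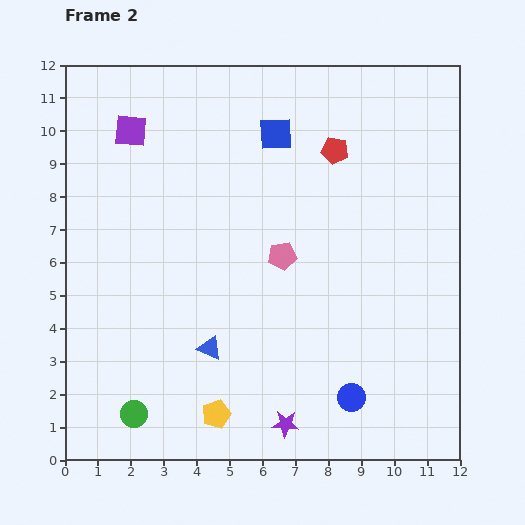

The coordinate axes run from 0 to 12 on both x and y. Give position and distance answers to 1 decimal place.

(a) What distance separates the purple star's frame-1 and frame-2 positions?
3.1

The purple star moved from (9.4, 2.7) to (6.7, 1.1), a distance of √(2.7² + 1.6²) ≈ 3.1.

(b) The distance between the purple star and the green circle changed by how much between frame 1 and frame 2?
-0.9

Distance in frame 1: 5.5. Distance in frame 2: 4.6.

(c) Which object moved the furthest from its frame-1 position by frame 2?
the blue circle

(moved 3.9; next 3.2)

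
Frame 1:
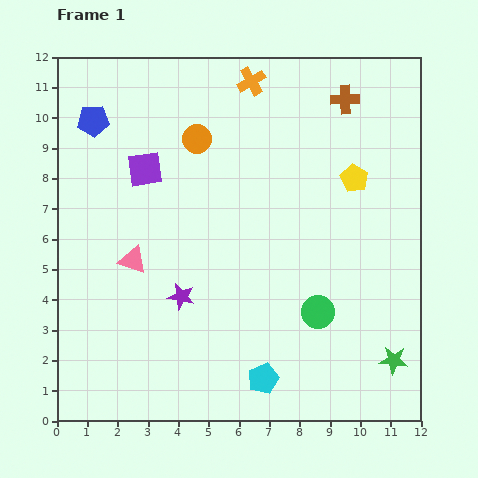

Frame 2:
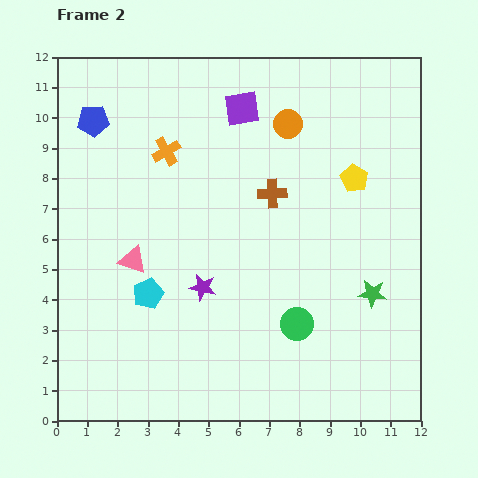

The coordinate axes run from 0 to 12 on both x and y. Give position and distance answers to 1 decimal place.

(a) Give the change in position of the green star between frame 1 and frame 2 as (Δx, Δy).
(-0.7, 2.2)

The green star was at (11.1, 2.0) in frame 1 and (10.4, 4.2) in frame 2.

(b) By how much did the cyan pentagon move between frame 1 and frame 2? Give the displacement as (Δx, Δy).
(-3.8, 2.8)

The cyan pentagon was at (6.8, 1.4) in frame 1 and (3.0, 4.2) in frame 2.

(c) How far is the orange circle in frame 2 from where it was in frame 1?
3.0

The orange circle moved from (4.6, 9.3) to (7.6, 9.8), a distance of √(3.0² + 0.5²) ≈ 3.0.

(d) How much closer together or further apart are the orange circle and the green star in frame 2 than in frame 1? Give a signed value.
-3.5

Distance in frame 1: 9.8. Distance in frame 2: 6.3.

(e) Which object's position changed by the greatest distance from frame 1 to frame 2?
the cyan pentagon

(moved 4.7; next 3.9)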